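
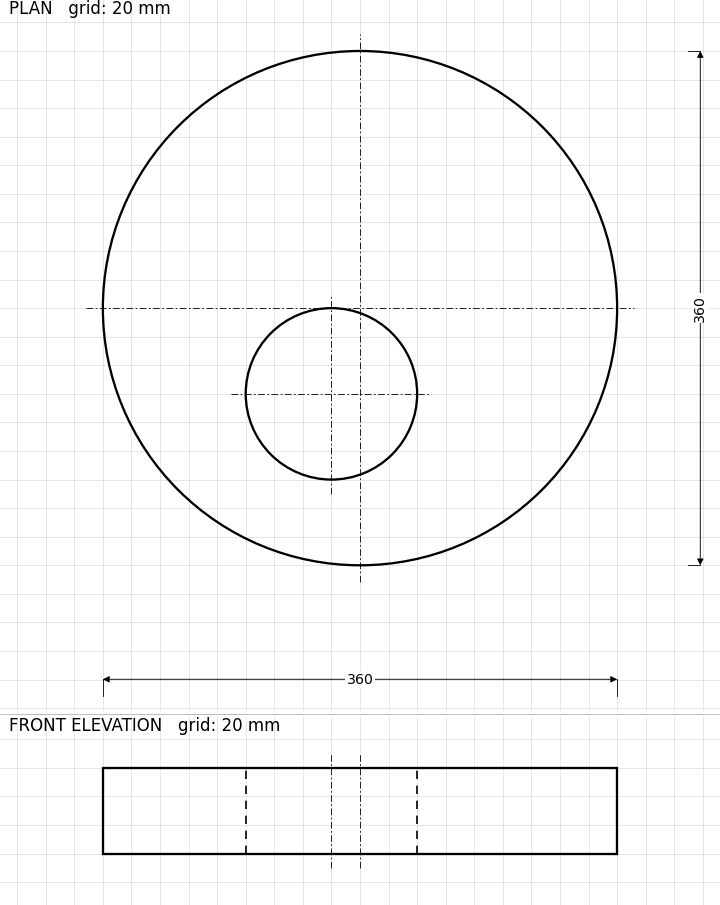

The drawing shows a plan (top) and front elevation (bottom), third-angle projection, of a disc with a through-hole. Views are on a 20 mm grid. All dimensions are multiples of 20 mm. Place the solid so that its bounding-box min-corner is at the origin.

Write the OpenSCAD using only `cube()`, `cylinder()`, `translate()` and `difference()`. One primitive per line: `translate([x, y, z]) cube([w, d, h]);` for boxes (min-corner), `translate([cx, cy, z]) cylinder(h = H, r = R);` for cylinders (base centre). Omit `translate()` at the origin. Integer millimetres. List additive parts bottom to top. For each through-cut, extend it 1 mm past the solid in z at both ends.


difference() {
  translate([180, 180, 0]) cylinder(h = 60, r = 180);
  translate([160, 120, -1]) cylinder(h = 62, r = 60);
}


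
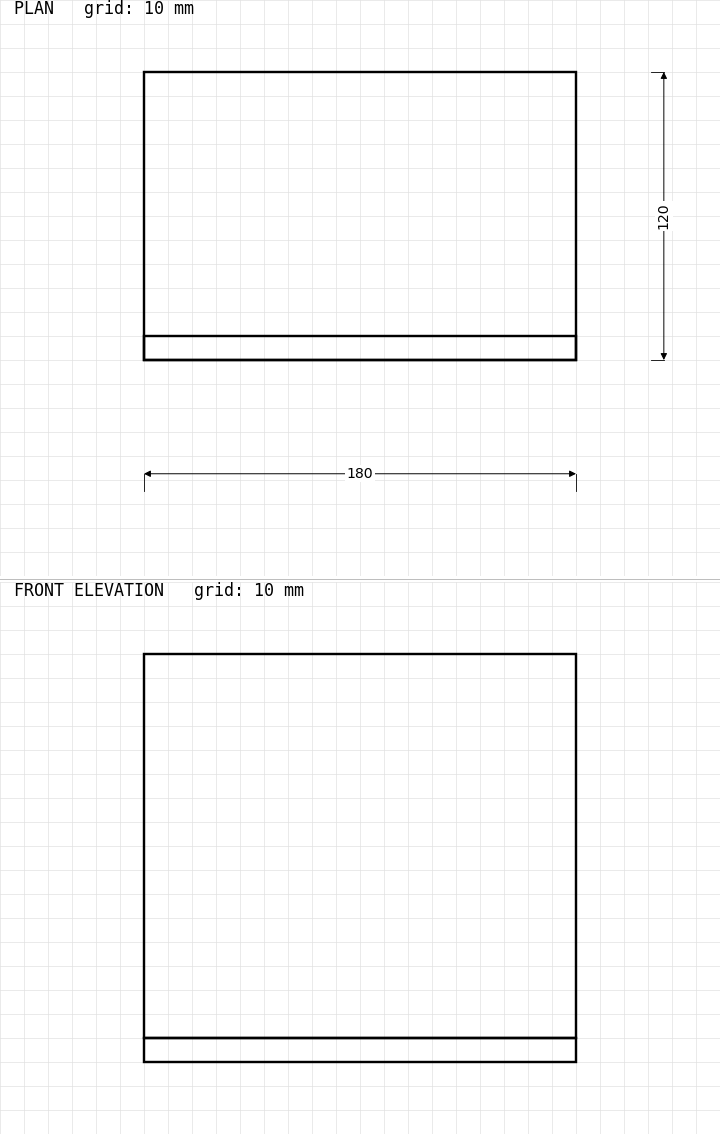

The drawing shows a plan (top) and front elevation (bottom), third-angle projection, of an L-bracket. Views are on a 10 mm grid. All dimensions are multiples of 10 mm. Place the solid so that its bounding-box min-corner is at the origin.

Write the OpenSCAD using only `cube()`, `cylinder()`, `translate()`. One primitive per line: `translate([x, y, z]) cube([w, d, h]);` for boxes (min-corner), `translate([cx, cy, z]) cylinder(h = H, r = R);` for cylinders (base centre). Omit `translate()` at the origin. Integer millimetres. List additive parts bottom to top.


cube([180, 120, 10]);
translate([0, 0, 10]) cube([180, 10, 160]);


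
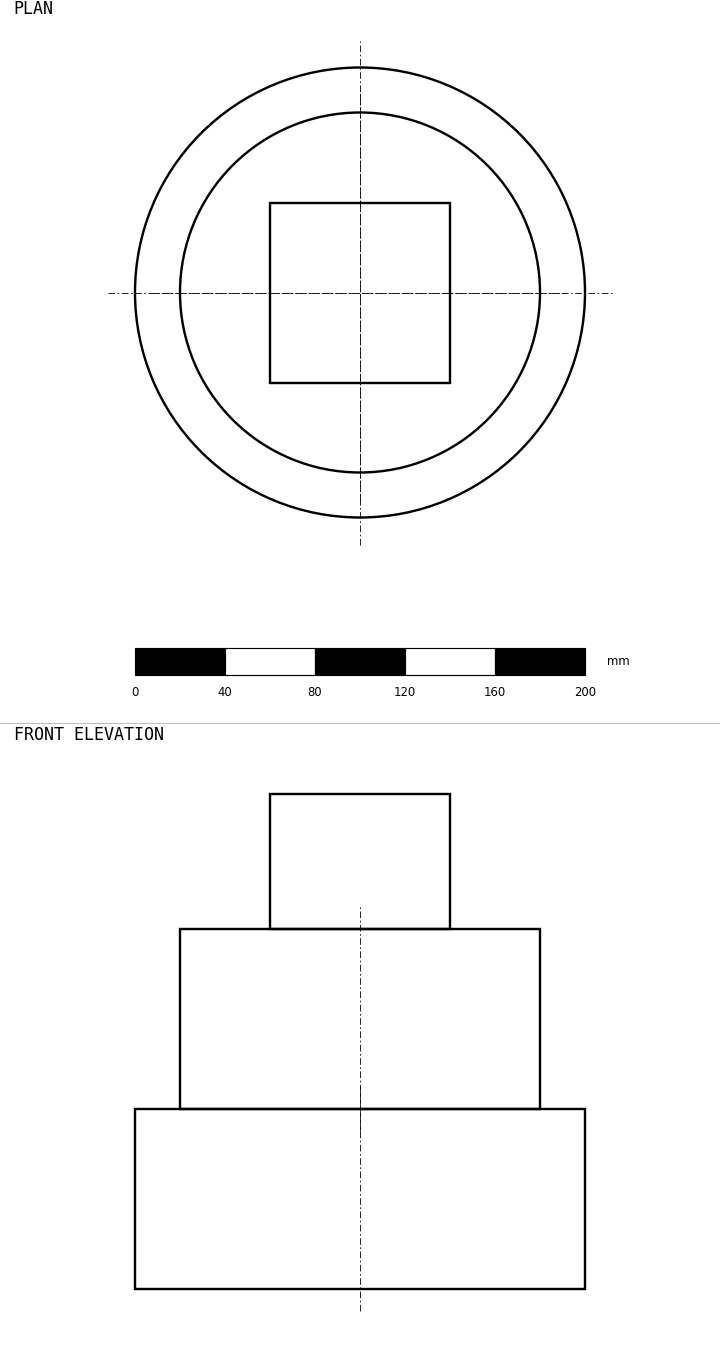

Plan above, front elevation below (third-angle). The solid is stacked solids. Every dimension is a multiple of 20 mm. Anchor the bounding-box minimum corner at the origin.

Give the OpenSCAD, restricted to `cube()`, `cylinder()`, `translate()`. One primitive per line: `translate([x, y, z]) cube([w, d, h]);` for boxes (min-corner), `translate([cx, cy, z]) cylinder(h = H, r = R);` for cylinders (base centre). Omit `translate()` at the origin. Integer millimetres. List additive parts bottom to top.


translate([100, 100, 0]) cylinder(h = 80, r = 100);
translate([100, 100, 80]) cylinder(h = 80, r = 80);
translate([60, 60, 160]) cube([80, 80, 60]);


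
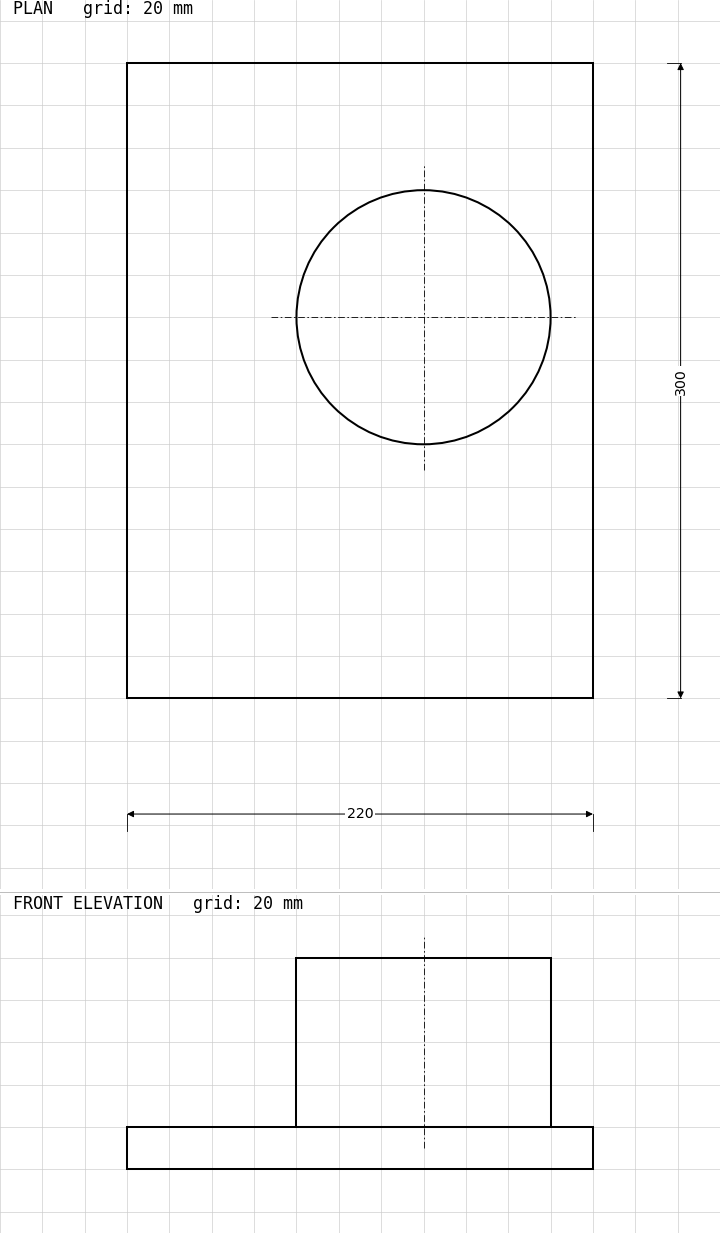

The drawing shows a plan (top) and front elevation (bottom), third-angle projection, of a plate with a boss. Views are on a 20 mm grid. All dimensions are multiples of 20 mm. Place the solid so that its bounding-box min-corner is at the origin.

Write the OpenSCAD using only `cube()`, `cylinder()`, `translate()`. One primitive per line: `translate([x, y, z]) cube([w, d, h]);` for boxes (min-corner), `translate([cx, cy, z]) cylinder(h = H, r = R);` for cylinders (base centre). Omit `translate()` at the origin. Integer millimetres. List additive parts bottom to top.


cube([220, 300, 20]);
translate([140, 180, 20]) cylinder(h = 80, r = 60);


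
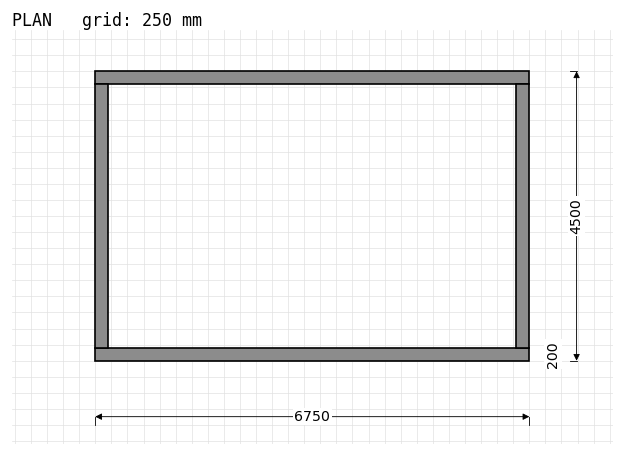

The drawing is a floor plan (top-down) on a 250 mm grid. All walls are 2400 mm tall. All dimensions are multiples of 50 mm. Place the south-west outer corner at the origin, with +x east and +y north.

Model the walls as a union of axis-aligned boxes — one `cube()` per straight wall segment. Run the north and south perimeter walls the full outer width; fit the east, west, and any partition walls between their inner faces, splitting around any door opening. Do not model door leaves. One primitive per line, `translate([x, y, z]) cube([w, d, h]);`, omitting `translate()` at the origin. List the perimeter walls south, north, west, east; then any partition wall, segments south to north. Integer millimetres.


cube([6750, 200, 2400]);
translate([0, 4300, 0]) cube([6750, 200, 2400]);
translate([0, 200, 0]) cube([200, 4100, 2400]);
translate([6550, 200, 0]) cube([200, 4100, 2400]);


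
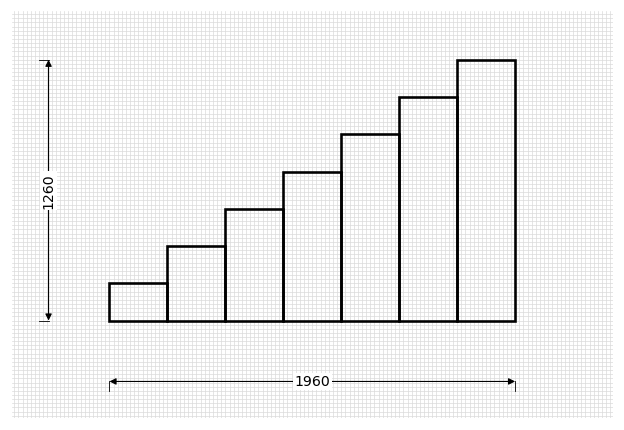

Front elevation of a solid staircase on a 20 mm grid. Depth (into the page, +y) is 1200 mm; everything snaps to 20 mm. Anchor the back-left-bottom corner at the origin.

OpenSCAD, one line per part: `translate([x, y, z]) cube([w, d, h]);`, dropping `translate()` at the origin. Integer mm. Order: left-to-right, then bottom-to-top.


cube([280, 1200, 180]);
translate([280, 0, 0]) cube([280, 1200, 360]);
translate([560, 0, 0]) cube([280, 1200, 540]);
translate([840, 0, 0]) cube([280, 1200, 720]);
translate([1120, 0, 0]) cube([280, 1200, 900]);
translate([1400, 0, 0]) cube([280, 1200, 1080]);
translate([1680, 0, 0]) cube([280, 1200, 1260]);


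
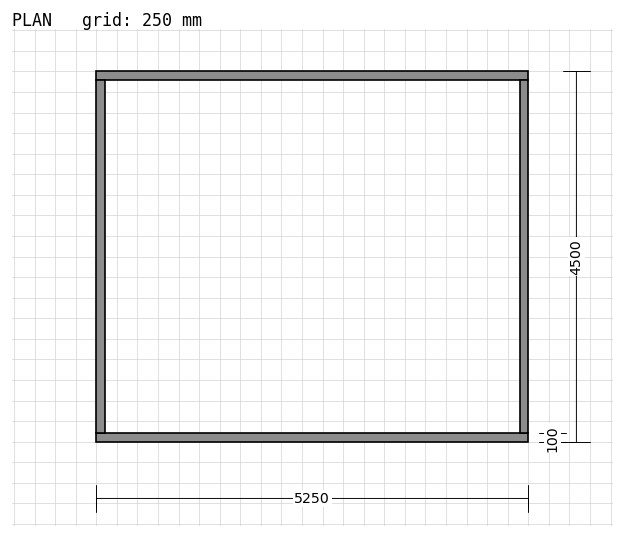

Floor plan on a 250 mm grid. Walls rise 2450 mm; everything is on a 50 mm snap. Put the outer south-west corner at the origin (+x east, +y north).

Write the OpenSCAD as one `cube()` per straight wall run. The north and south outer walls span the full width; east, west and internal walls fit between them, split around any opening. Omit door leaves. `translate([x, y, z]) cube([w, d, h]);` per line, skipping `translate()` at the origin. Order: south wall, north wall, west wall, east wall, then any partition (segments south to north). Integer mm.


cube([5250, 100, 2450]);
translate([0, 4400, 0]) cube([5250, 100, 2450]);
translate([0, 100, 0]) cube([100, 4300, 2450]);
translate([5150, 100, 0]) cube([100, 4300, 2450]);


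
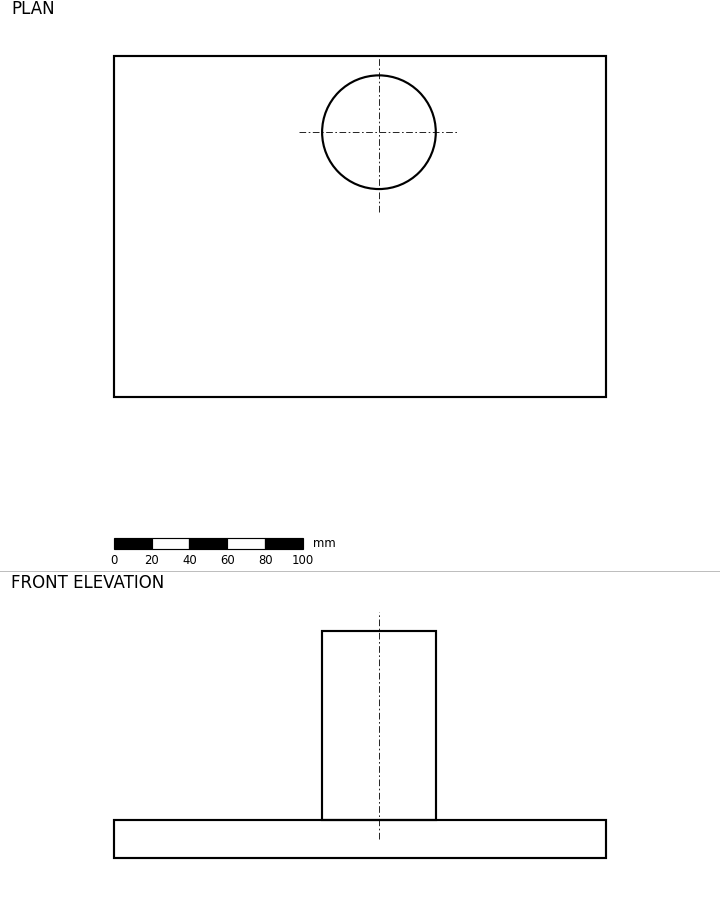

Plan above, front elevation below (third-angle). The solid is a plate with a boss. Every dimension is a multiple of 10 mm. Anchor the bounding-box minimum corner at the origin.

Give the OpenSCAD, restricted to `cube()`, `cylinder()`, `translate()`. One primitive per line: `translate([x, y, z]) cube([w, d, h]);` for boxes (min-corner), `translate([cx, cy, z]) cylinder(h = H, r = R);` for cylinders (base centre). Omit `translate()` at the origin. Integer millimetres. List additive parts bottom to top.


cube([260, 180, 20]);
translate([140, 140, 20]) cylinder(h = 100, r = 30);


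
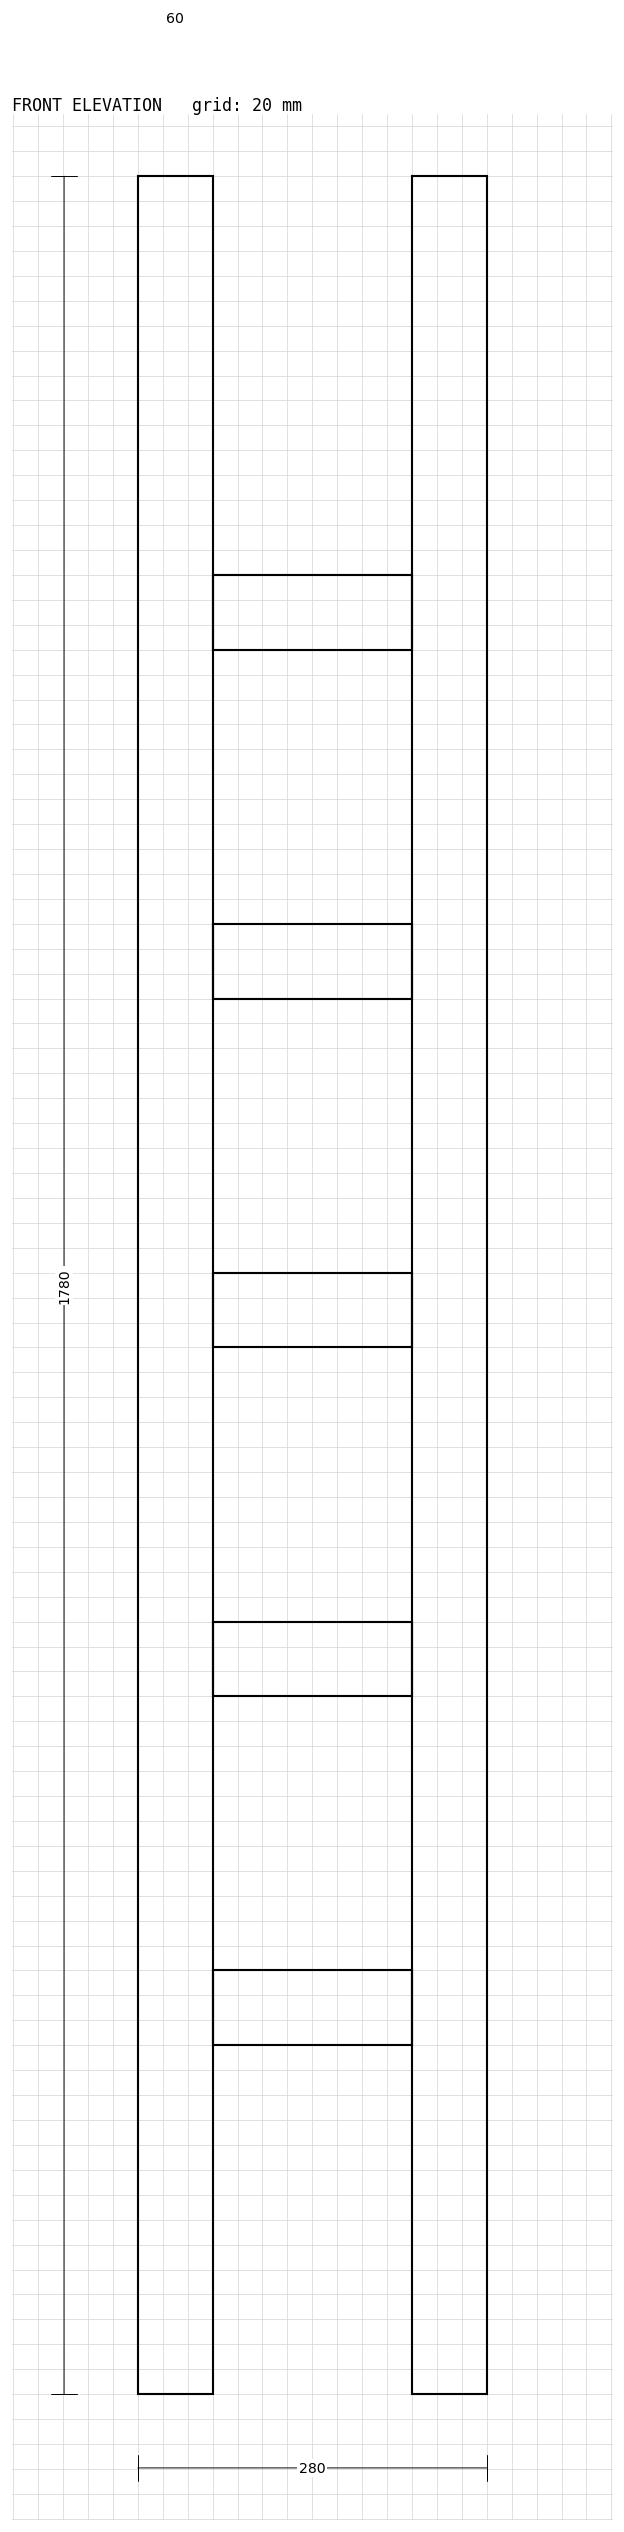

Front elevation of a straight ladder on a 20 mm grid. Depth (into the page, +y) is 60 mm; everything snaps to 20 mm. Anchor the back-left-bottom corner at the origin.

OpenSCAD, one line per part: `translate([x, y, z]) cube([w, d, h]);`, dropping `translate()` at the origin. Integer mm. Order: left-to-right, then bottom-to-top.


cube([60, 60, 1780]);
translate([60, 0, 280]) cube([160, 60, 60]);
translate([60, 0, 560]) cube([160, 60, 60]);
translate([60, 0, 840]) cube([160, 60, 60]);
translate([60, 0, 1120]) cube([160, 60, 60]);
translate([60, 0, 1400]) cube([160, 60, 60]);
translate([220, 0, 0]) cube([60, 60, 1780]);


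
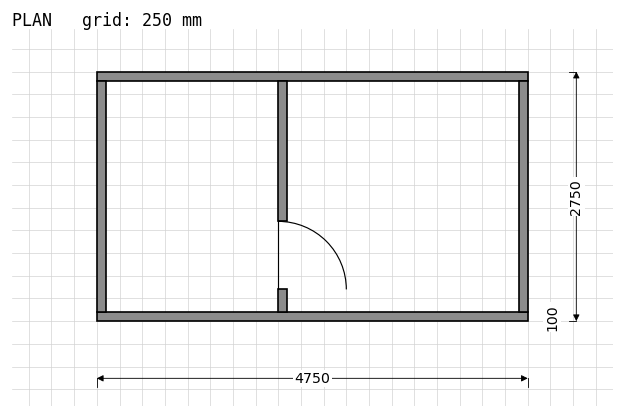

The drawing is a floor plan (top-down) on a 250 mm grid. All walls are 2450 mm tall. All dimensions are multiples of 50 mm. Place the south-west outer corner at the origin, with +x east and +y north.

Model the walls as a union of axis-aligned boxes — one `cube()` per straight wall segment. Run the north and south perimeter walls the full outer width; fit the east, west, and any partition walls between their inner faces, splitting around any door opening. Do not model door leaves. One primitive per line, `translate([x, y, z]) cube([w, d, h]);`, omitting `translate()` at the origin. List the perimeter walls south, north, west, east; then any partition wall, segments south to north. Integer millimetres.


cube([4750, 100, 2450]);
translate([0, 2650, 0]) cube([4750, 100, 2450]);
translate([0, 100, 0]) cube([100, 2550, 2450]);
translate([4650, 100, 0]) cube([100, 2550, 2450]);
translate([2000, 100, 0]) cube([100, 250, 2450]);
translate([2000, 1100, 0]) cube([100, 1550, 2450]);


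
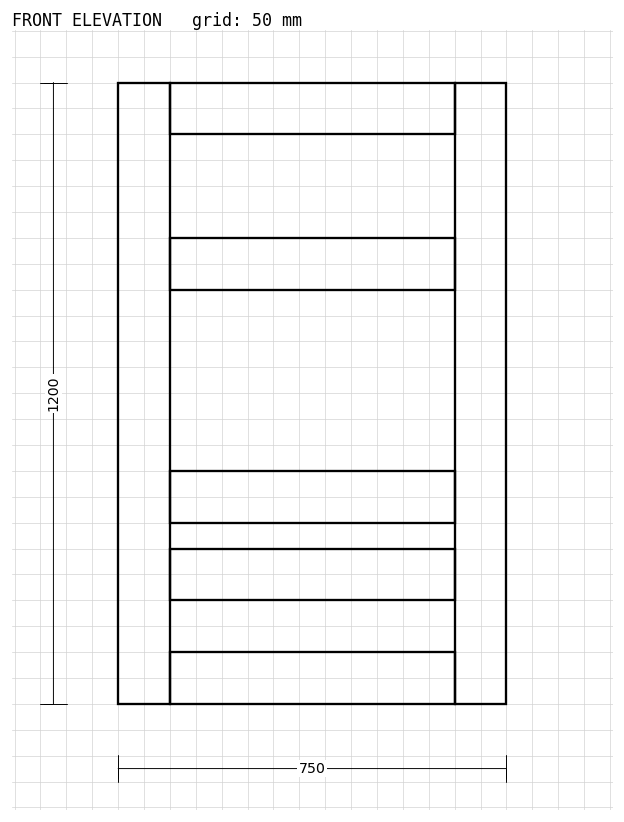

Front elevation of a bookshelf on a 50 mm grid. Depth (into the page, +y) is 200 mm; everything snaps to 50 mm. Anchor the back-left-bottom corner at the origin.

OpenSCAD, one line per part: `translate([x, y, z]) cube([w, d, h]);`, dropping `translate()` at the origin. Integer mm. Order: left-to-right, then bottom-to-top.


cube([100, 200, 1200]);
translate([100, 0, 0]) cube([550, 200, 100]);
translate([100, 0, 200]) cube([550, 200, 100]);
translate([100, 0, 350]) cube([550, 200, 100]);
translate([100, 0, 800]) cube([550, 200, 100]);
translate([100, 0, 1100]) cube([550, 200, 100]);
translate([650, 0, 0]) cube([100, 200, 1200]);


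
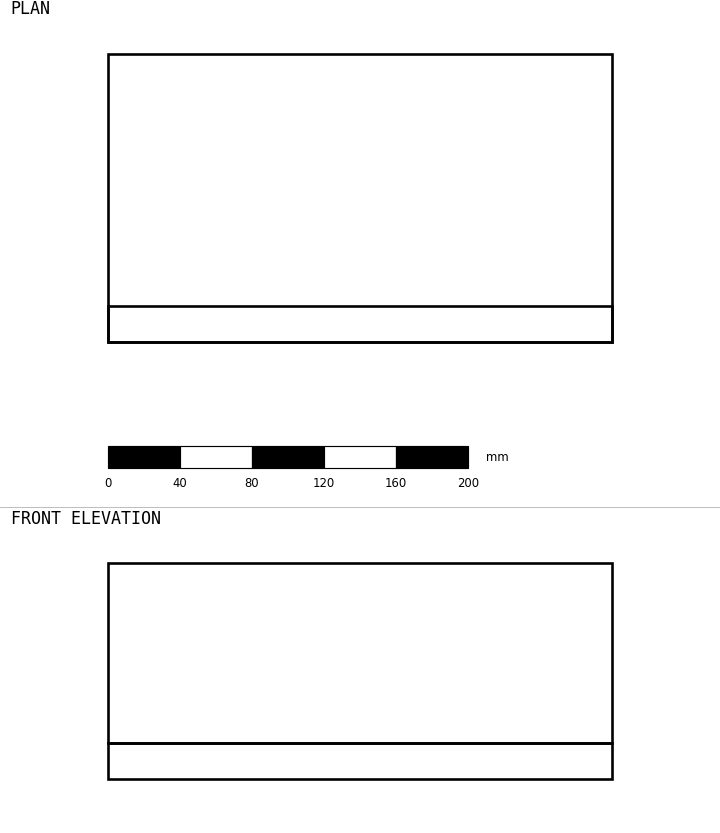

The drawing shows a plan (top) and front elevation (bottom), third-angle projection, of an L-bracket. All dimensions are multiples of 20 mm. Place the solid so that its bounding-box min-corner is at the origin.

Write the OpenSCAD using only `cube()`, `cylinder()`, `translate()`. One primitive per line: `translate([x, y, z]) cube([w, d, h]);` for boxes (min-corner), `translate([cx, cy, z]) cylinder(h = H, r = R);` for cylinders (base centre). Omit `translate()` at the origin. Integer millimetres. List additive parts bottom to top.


cube([280, 160, 20]);
translate([0, 0, 20]) cube([280, 20, 100]);


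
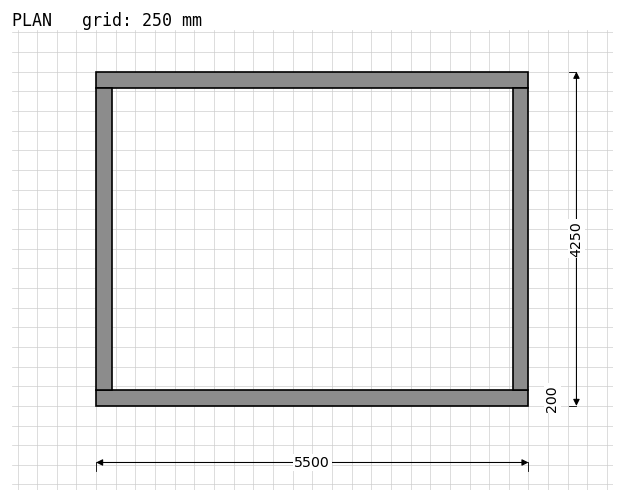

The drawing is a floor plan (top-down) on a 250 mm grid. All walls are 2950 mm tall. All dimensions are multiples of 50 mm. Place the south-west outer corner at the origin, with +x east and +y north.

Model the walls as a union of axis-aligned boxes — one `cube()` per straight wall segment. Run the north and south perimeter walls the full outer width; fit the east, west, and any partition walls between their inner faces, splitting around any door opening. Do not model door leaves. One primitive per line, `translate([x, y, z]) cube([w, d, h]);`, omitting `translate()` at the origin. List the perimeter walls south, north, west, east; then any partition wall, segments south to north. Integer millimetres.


cube([5500, 200, 2950]);
translate([0, 4050, 0]) cube([5500, 200, 2950]);
translate([0, 200, 0]) cube([200, 3850, 2950]);
translate([5300, 200, 0]) cube([200, 3850, 2950]);


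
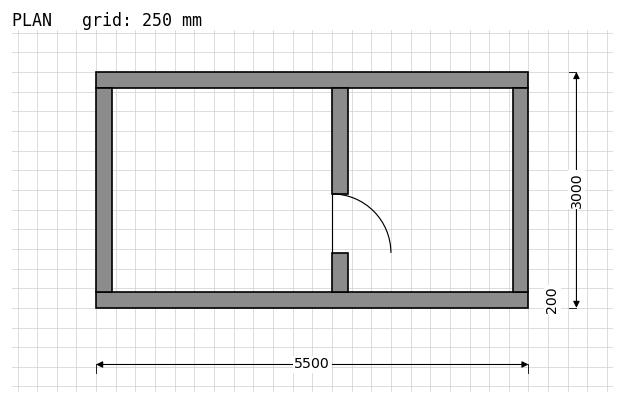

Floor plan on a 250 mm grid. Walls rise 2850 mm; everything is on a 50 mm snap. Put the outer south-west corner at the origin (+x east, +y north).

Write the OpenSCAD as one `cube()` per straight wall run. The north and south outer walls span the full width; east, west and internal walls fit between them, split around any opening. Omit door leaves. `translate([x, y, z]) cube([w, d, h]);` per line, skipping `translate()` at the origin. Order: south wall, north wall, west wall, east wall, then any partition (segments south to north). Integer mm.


cube([5500, 200, 2850]);
translate([0, 2800, 0]) cube([5500, 200, 2850]);
translate([0, 200, 0]) cube([200, 2600, 2850]);
translate([5300, 200, 0]) cube([200, 2600, 2850]);
translate([3000, 200, 0]) cube([200, 500, 2850]);
translate([3000, 1450, 0]) cube([200, 1350, 2850]);


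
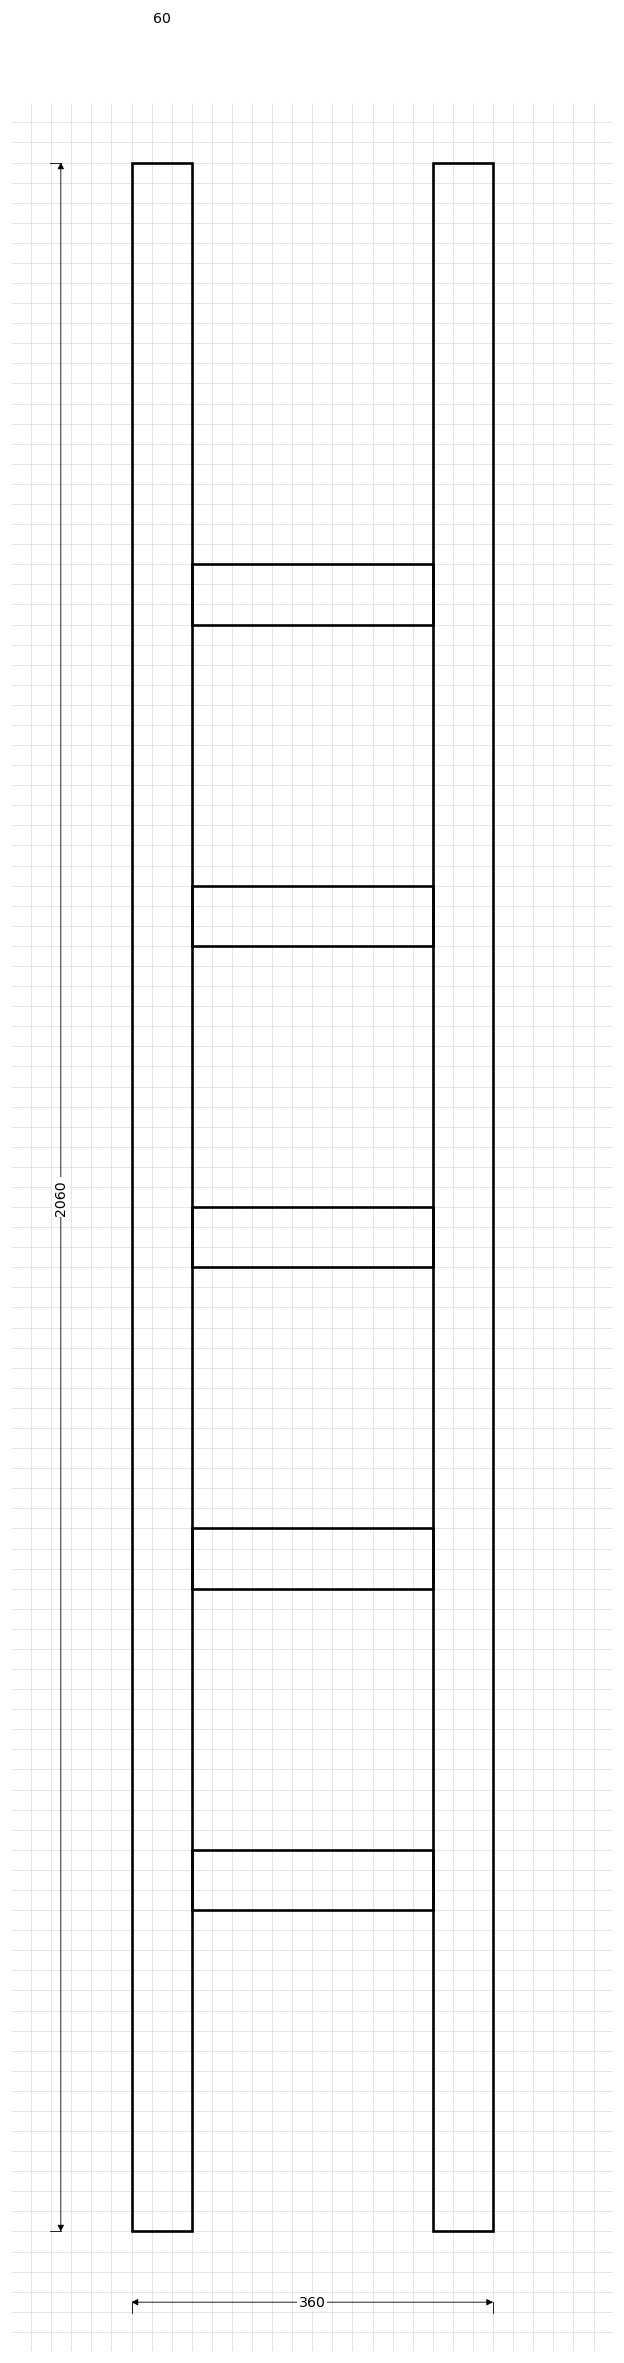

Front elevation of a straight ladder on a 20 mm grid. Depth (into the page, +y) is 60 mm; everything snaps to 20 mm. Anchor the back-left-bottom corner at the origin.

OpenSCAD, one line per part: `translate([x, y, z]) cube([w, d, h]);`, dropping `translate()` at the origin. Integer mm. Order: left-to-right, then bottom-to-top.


cube([60, 60, 2060]);
translate([60, 0, 320]) cube([240, 60, 60]);
translate([60, 0, 640]) cube([240, 60, 60]);
translate([60, 0, 960]) cube([240, 60, 60]);
translate([60, 0, 1280]) cube([240, 60, 60]);
translate([60, 0, 1600]) cube([240, 60, 60]);
translate([300, 0, 0]) cube([60, 60, 2060]);


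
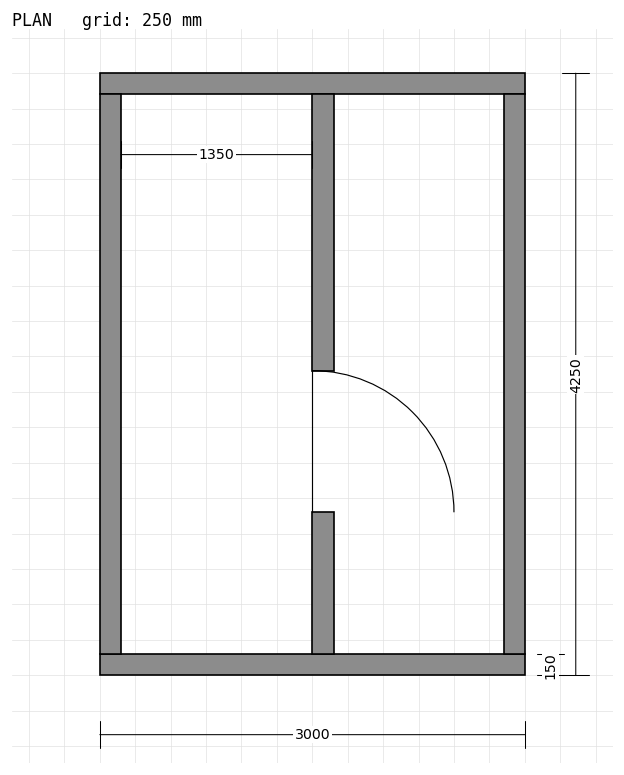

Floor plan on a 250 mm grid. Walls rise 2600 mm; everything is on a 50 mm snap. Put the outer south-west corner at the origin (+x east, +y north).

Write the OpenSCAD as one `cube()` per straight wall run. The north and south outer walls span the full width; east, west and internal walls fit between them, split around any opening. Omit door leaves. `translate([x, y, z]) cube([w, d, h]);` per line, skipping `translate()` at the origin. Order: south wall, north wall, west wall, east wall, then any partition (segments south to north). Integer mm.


cube([3000, 150, 2600]);
translate([0, 4100, 0]) cube([3000, 150, 2600]);
translate([0, 150, 0]) cube([150, 3950, 2600]);
translate([2850, 150, 0]) cube([150, 3950, 2600]);
translate([1500, 150, 0]) cube([150, 1000, 2600]);
translate([1500, 2150, 0]) cube([150, 1950, 2600]);


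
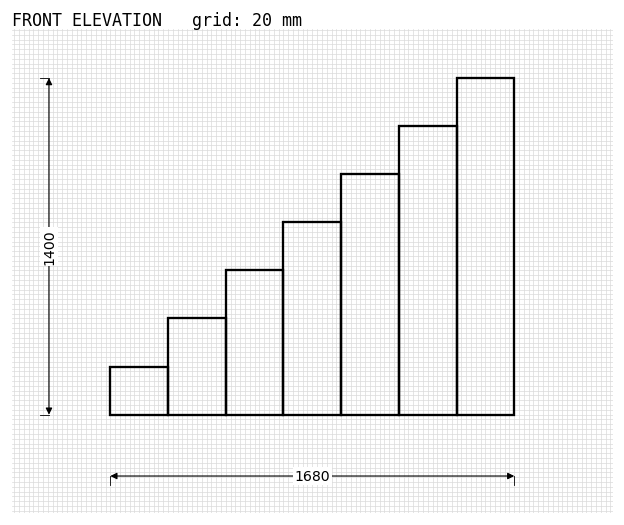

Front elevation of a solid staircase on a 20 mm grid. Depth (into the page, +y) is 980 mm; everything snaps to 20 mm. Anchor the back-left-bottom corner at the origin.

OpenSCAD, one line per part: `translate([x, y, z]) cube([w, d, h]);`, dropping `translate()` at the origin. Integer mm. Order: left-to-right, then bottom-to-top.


cube([240, 980, 200]);
translate([240, 0, 0]) cube([240, 980, 400]);
translate([480, 0, 0]) cube([240, 980, 600]);
translate([720, 0, 0]) cube([240, 980, 800]);
translate([960, 0, 0]) cube([240, 980, 1000]);
translate([1200, 0, 0]) cube([240, 980, 1200]);
translate([1440, 0, 0]) cube([240, 980, 1400]);


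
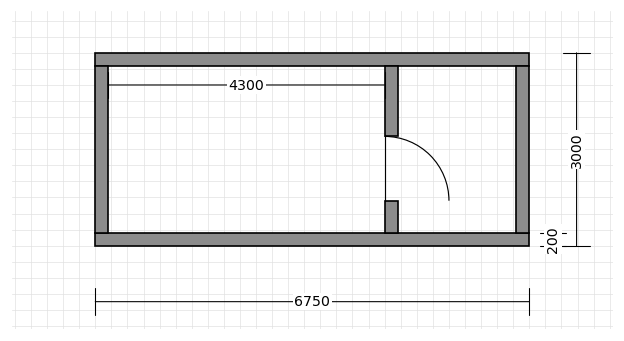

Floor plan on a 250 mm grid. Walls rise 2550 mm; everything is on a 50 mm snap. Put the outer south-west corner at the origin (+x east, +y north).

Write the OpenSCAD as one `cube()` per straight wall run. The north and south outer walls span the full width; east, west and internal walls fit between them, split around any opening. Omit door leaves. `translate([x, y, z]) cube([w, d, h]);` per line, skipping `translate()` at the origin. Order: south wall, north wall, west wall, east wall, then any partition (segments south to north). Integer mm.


cube([6750, 200, 2550]);
translate([0, 2800, 0]) cube([6750, 200, 2550]);
translate([0, 200, 0]) cube([200, 2600, 2550]);
translate([6550, 200, 0]) cube([200, 2600, 2550]);
translate([4500, 200, 0]) cube([200, 500, 2550]);
translate([4500, 1700, 0]) cube([200, 1100, 2550]);


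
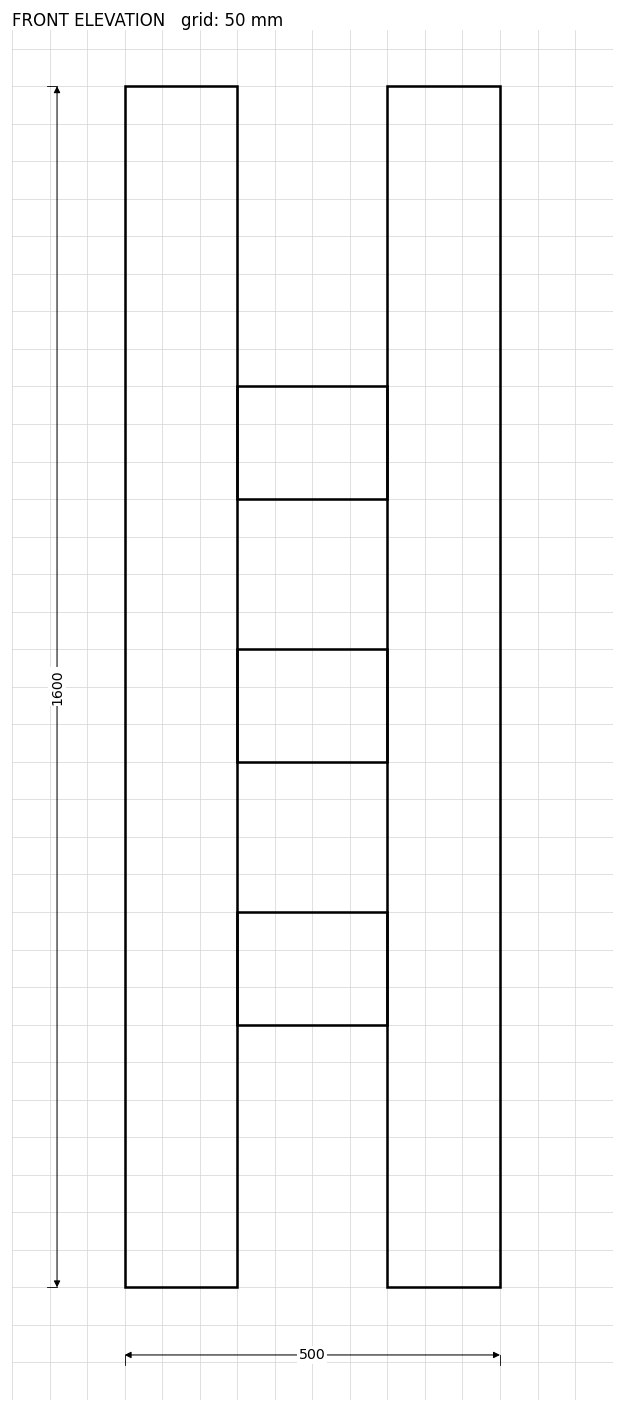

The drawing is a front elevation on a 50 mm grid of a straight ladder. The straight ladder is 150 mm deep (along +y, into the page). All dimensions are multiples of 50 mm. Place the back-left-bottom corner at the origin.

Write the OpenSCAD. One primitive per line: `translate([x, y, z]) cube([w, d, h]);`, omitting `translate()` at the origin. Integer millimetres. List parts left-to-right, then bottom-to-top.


cube([150, 150, 1600]);
translate([150, 0, 350]) cube([200, 150, 150]);
translate([150, 0, 700]) cube([200, 150, 150]);
translate([150, 0, 1050]) cube([200, 150, 150]);
translate([350, 0, 0]) cube([150, 150, 1600]);


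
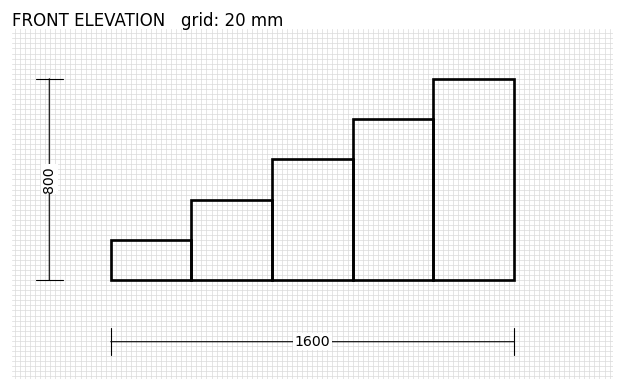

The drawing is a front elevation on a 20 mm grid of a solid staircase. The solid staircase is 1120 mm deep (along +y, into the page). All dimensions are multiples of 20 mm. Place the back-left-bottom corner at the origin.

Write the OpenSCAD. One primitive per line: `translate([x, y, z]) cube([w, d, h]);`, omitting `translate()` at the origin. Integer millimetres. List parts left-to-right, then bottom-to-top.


cube([320, 1120, 160]);
translate([320, 0, 0]) cube([320, 1120, 320]);
translate([640, 0, 0]) cube([320, 1120, 480]);
translate([960, 0, 0]) cube([320, 1120, 640]);
translate([1280, 0, 0]) cube([320, 1120, 800]);


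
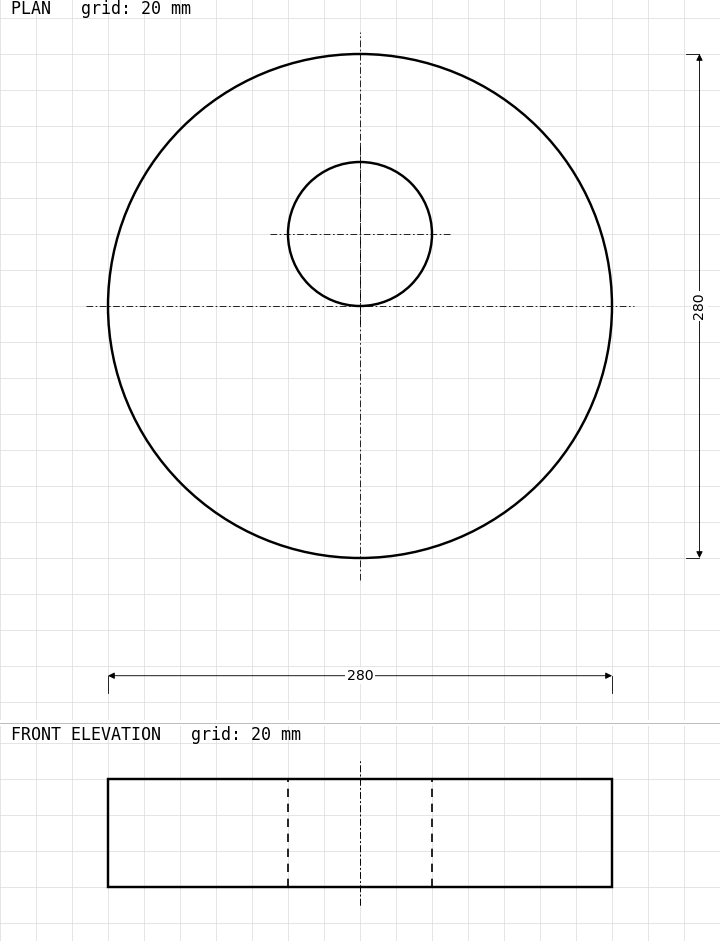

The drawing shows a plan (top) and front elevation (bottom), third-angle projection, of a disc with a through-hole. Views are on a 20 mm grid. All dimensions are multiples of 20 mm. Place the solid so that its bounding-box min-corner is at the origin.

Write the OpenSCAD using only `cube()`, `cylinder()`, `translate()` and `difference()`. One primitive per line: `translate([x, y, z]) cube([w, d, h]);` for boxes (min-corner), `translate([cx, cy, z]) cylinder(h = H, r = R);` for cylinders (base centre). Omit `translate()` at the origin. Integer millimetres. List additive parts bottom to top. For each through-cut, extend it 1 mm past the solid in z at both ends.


difference() {
  translate([140, 140, 0]) cylinder(h = 60, r = 140);
  translate([140, 180, -1]) cylinder(h = 62, r = 40);
}


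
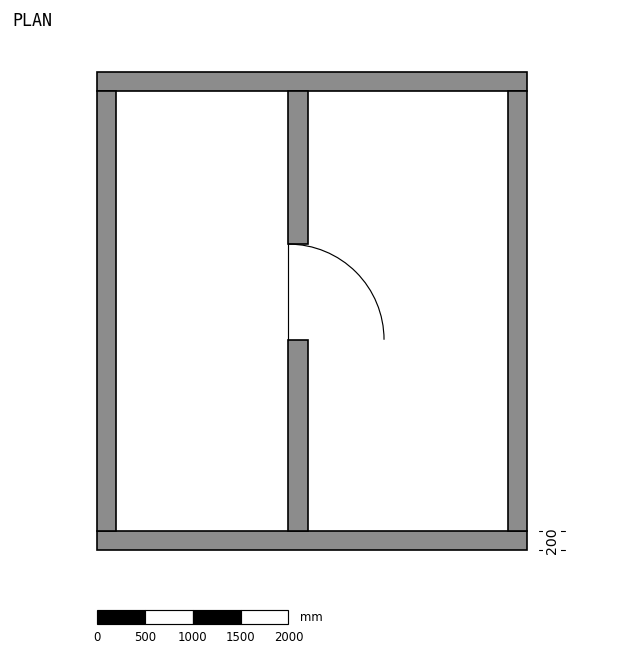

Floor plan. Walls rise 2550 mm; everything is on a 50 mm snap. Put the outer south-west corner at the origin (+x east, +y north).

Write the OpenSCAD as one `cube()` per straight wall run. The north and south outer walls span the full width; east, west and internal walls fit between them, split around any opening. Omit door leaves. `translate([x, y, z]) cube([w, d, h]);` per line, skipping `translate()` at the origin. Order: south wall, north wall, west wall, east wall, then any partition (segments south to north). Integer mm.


cube([4500, 200, 2550]);
translate([0, 4800, 0]) cube([4500, 200, 2550]);
translate([0, 200, 0]) cube([200, 4600, 2550]);
translate([4300, 200, 0]) cube([200, 4600, 2550]);
translate([2000, 200, 0]) cube([200, 2000, 2550]);
translate([2000, 3200, 0]) cube([200, 1600, 2550]);


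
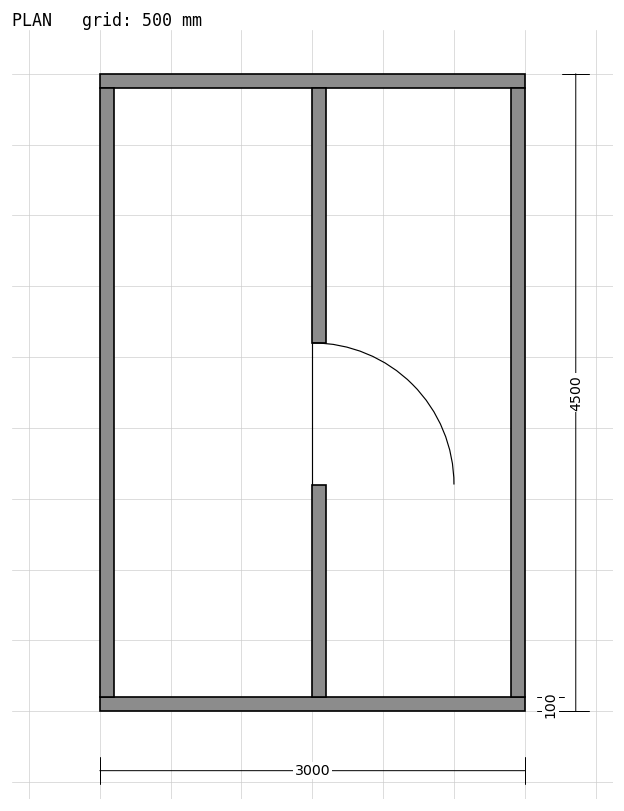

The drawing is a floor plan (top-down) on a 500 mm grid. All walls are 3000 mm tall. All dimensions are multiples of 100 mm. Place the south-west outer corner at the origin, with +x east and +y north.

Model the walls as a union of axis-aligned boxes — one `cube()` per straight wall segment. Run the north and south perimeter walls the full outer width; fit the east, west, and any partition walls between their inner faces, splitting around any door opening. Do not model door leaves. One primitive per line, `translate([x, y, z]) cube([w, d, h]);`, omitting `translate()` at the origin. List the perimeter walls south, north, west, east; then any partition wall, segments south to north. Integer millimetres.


cube([3000, 100, 3000]);
translate([0, 4400, 0]) cube([3000, 100, 3000]);
translate([0, 100, 0]) cube([100, 4300, 3000]);
translate([2900, 100, 0]) cube([100, 4300, 3000]);
translate([1500, 100, 0]) cube([100, 1500, 3000]);
translate([1500, 2600, 0]) cube([100, 1800, 3000]);


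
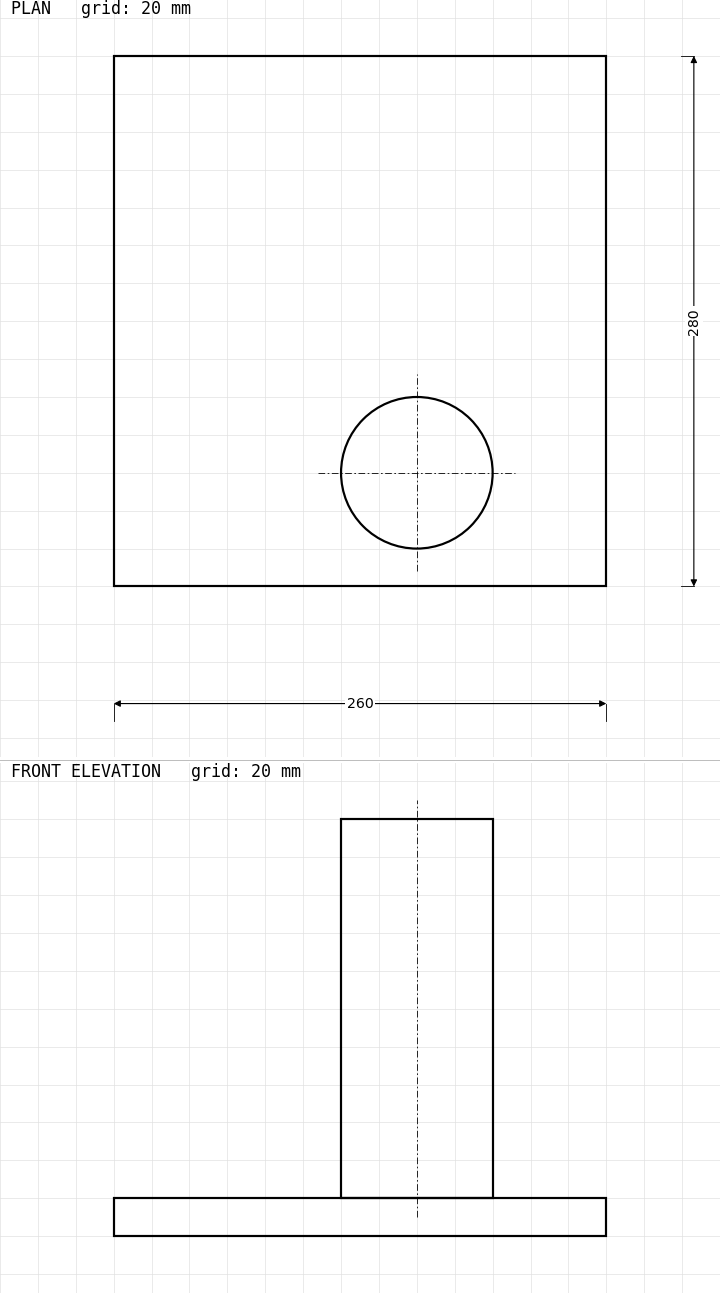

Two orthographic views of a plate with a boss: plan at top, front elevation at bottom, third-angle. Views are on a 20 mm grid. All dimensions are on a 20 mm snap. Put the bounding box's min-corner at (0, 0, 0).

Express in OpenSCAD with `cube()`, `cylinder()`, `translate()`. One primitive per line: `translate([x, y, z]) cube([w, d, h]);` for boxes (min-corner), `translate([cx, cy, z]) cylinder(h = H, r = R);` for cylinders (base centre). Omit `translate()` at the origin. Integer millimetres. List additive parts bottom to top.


cube([260, 280, 20]);
translate([160, 60, 20]) cylinder(h = 200, r = 40);


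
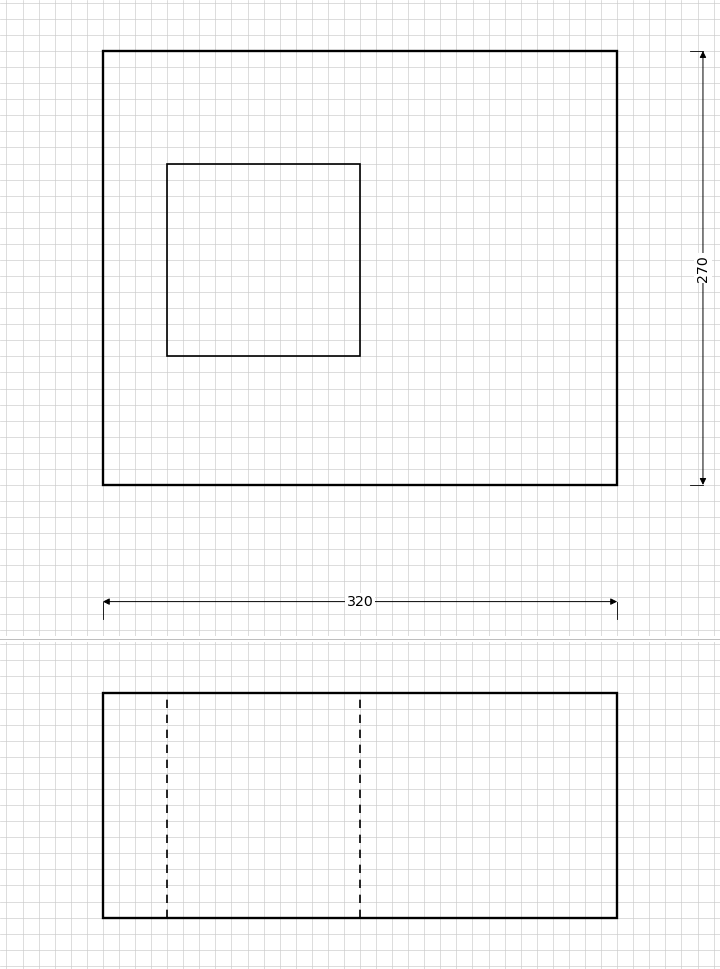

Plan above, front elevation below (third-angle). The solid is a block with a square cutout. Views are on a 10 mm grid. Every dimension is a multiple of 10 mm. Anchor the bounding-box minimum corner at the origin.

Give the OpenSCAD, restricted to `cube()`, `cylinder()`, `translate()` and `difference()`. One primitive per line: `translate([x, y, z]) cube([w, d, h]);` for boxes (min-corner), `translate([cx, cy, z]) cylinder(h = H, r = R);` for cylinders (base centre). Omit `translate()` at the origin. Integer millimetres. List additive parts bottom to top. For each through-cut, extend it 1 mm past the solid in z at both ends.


difference() {
  cube([320, 270, 140]);
  translate([40, 80, -1]) cube([120, 120, 142]);
}


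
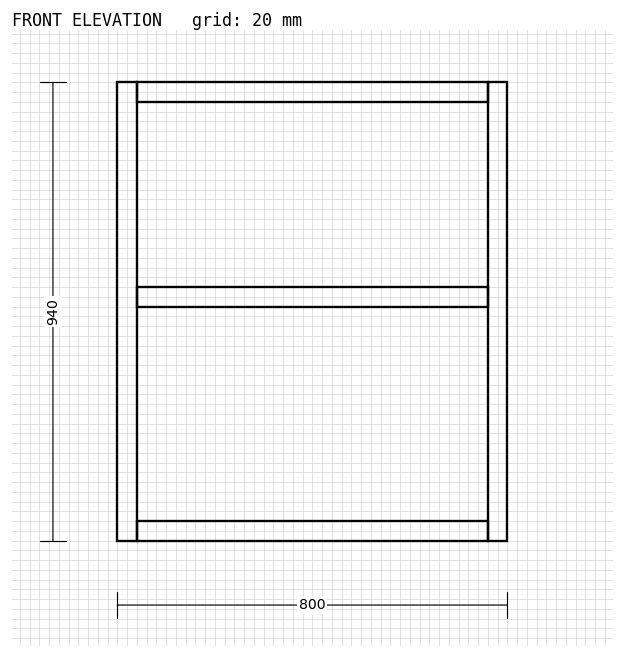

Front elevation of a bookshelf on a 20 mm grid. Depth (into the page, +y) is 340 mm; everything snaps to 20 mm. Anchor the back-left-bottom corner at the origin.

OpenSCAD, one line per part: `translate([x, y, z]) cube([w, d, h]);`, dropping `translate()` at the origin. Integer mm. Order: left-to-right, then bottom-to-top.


cube([40, 340, 940]);
translate([40, 0, 0]) cube([720, 340, 40]);
translate([40, 0, 480]) cube([720, 340, 40]);
translate([40, 0, 900]) cube([720, 340, 40]);
translate([760, 0, 0]) cube([40, 340, 940]);


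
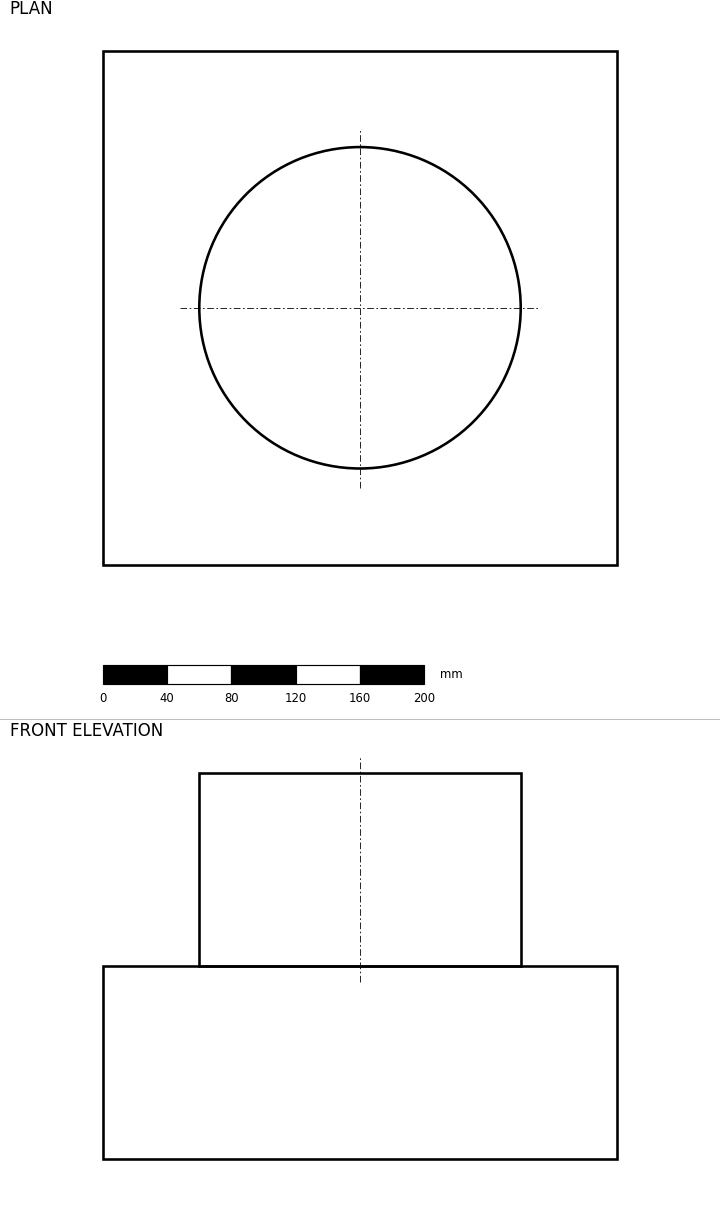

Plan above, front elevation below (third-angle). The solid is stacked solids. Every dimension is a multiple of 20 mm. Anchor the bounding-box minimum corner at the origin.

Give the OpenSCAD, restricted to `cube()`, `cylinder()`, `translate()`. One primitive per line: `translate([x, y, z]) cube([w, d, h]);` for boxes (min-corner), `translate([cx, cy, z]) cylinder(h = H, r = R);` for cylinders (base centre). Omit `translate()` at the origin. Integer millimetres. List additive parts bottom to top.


cube([320, 320, 120]);
translate([160, 160, 120]) cylinder(h = 120, r = 100);


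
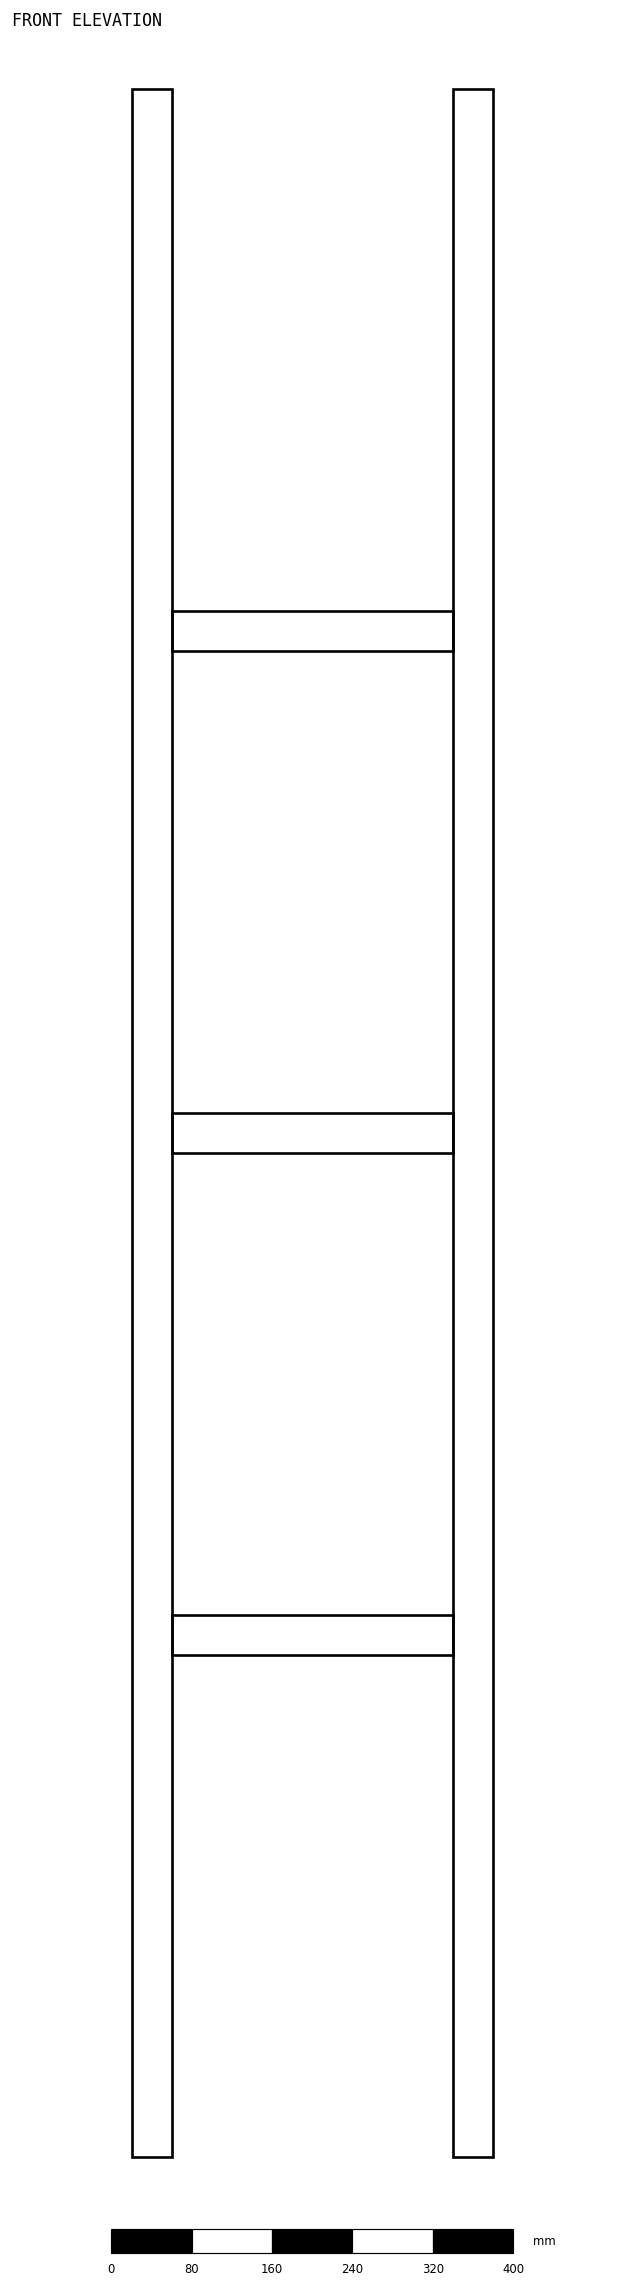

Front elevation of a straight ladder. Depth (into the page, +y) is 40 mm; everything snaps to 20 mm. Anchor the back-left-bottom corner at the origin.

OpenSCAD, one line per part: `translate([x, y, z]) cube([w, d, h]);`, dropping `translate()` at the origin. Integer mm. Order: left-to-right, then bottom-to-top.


cube([40, 40, 2060]);
translate([40, 0, 500]) cube([280, 40, 40]);
translate([40, 0, 1000]) cube([280, 40, 40]);
translate([40, 0, 1500]) cube([280, 40, 40]);
translate([320, 0, 0]) cube([40, 40, 2060]);


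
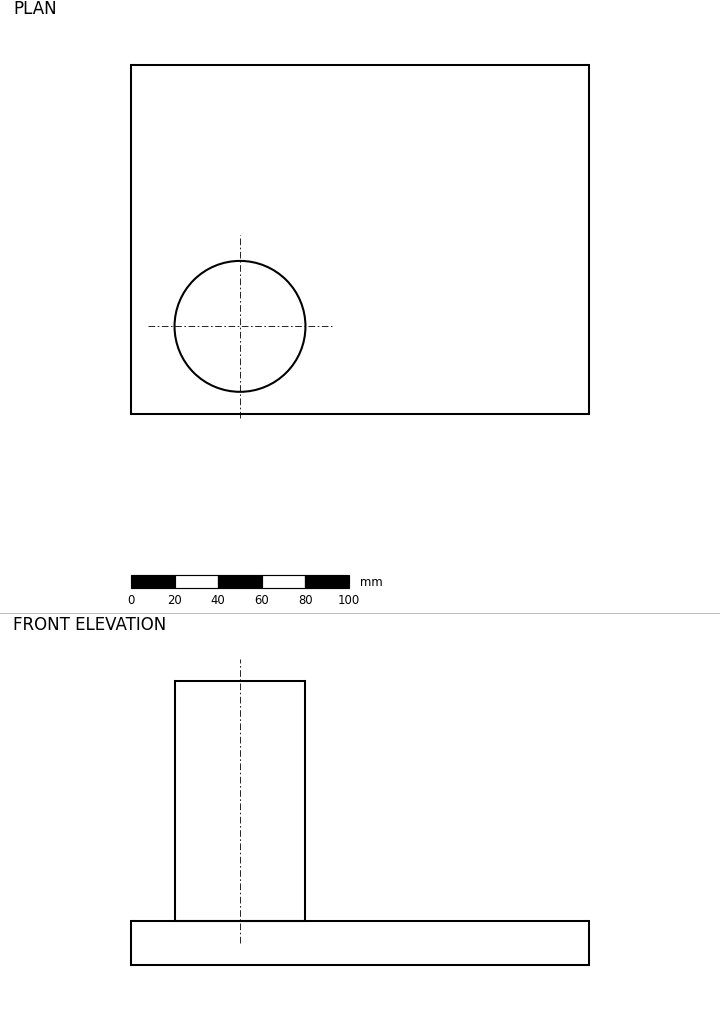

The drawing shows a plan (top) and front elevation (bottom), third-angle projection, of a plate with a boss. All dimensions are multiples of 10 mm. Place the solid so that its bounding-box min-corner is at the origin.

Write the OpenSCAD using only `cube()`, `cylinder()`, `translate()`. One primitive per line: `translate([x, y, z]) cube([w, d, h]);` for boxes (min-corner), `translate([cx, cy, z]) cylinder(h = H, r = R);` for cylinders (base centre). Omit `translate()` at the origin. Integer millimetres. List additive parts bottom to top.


cube([210, 160, 20]);
translate([50, 40, 20]) cylinder(h = 110, r = 30);


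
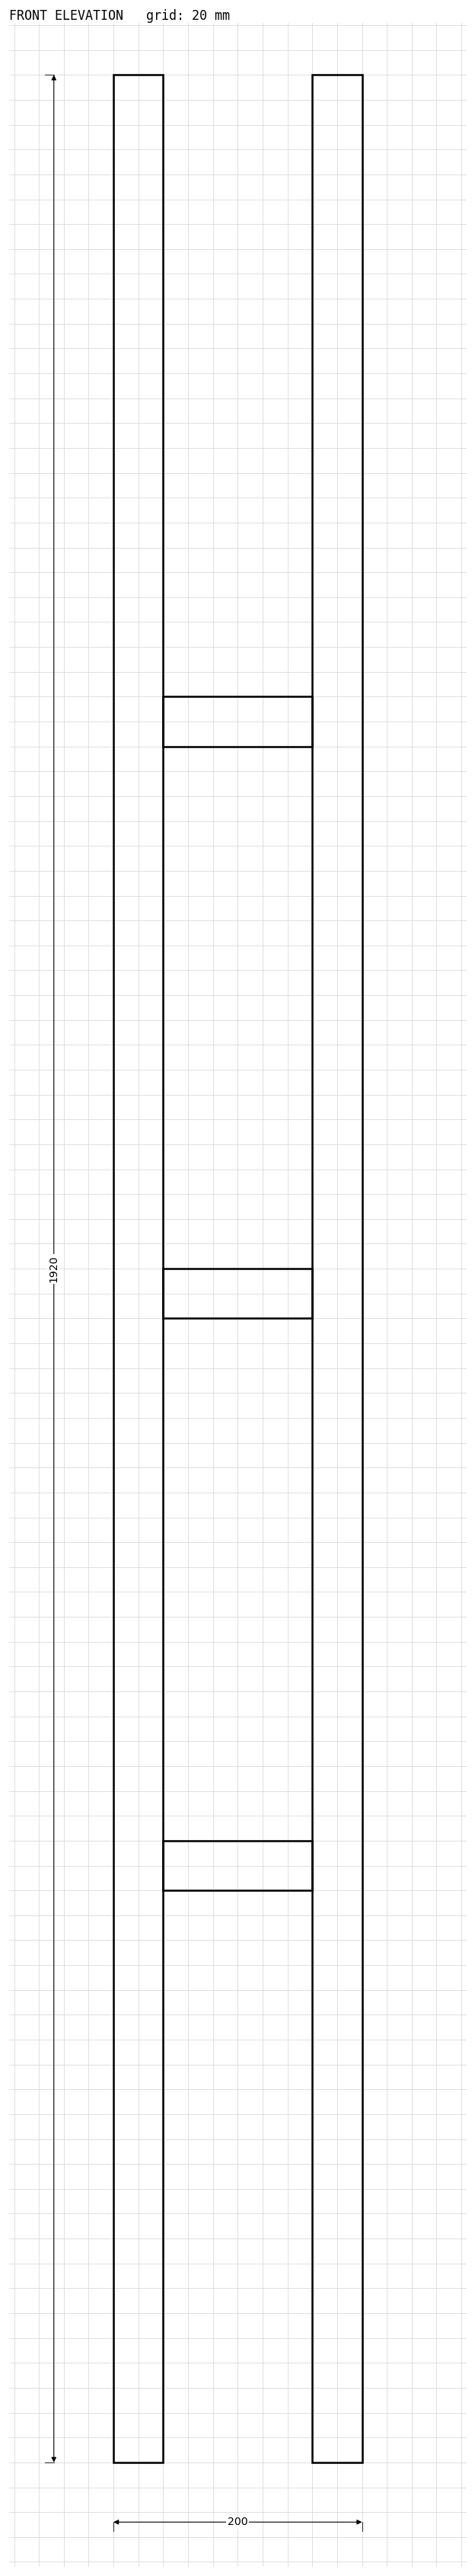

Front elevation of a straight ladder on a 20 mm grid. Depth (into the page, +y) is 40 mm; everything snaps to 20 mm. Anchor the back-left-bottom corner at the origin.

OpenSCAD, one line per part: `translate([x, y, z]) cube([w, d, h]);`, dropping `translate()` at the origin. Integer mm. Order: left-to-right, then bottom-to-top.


cube([40, 40, 1920]);
translate([40, 0, 460]) cube([120, 40, 40]);
translate([40, 0, 920]) cube([120, 40, 40]);
translate([40, 0, 1380]) cube([120, 40, 40]);
translate([160, 0, 0]) cube([40, 40, 1920]);


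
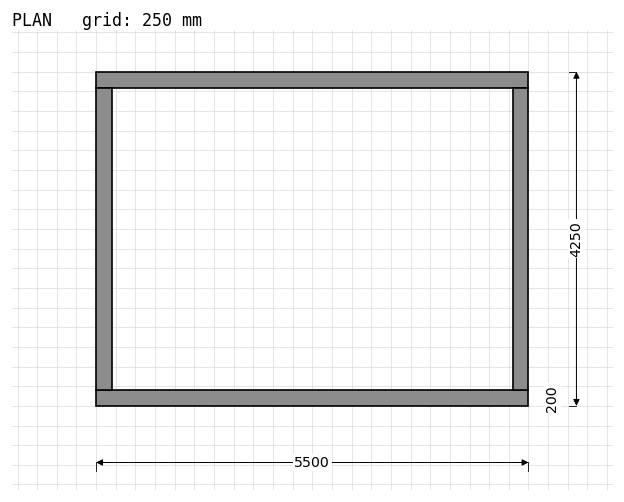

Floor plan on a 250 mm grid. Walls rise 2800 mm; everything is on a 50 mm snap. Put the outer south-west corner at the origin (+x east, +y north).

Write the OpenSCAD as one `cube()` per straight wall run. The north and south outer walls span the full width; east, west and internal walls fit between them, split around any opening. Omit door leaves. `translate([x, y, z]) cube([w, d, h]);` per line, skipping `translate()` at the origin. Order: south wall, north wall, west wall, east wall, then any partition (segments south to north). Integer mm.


cube([5500, 200, 2800]);
translate([0, 4050, 0]) cube([5500, 200, 2800]);
translate([0, 200, 0]) cube([200, 3850, 2800]);
translate([5300, 200, 0]) cube([200, 3850, 2800]);


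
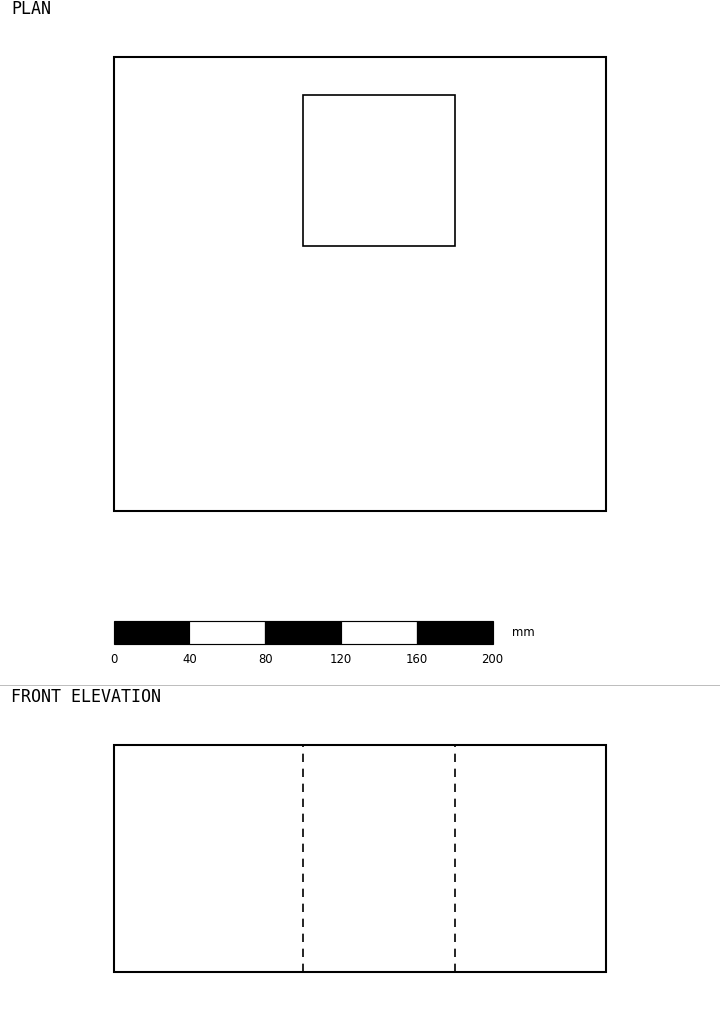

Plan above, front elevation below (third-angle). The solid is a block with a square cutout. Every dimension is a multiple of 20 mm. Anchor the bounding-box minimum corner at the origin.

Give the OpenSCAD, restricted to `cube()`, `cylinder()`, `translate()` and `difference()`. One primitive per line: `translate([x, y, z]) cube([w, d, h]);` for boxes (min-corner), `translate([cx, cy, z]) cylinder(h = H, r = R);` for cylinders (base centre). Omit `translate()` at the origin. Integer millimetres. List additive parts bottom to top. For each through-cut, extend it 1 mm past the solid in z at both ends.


difference() {
  cube([260, 240, 120]);
  translate([100, 140, -1]) cube([80, 80, 122]);
}


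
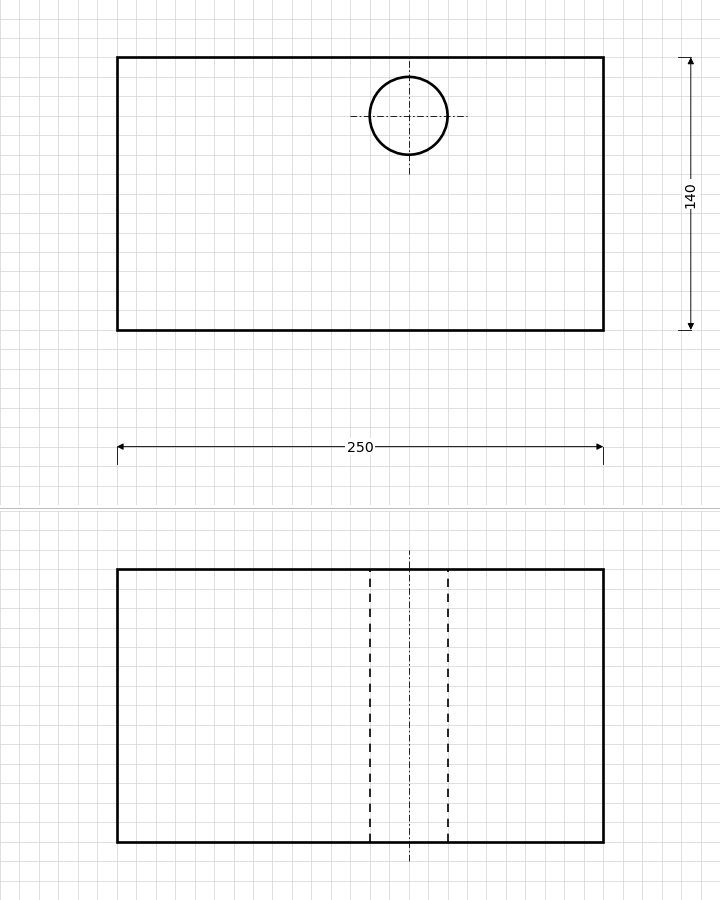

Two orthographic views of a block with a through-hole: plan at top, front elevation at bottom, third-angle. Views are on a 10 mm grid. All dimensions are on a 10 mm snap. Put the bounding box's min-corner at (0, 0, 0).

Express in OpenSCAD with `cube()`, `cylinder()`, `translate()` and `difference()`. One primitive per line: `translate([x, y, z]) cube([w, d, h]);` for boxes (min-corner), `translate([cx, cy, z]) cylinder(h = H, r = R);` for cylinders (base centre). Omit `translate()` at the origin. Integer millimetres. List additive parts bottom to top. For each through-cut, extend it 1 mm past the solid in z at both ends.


difference() {
  cube([250, 140, 140]);
  translate([150, 110, -1]) cylinder(h = 142, r = 20);
}


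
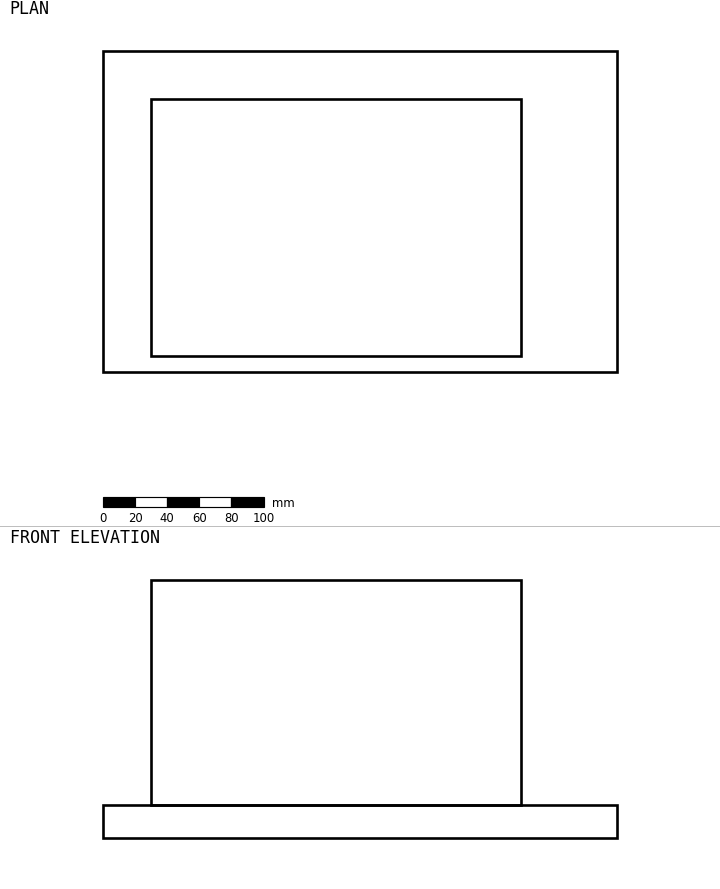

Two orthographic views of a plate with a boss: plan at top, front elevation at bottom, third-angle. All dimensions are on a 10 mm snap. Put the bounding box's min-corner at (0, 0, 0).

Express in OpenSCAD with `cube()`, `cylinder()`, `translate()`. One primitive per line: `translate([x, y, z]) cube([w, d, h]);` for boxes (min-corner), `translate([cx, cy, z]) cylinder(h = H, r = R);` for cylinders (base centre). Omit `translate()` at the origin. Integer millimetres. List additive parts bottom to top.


cube([320, 200, 20]);
translate([30, 10, 20]) cube([230, 160, 140]);
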